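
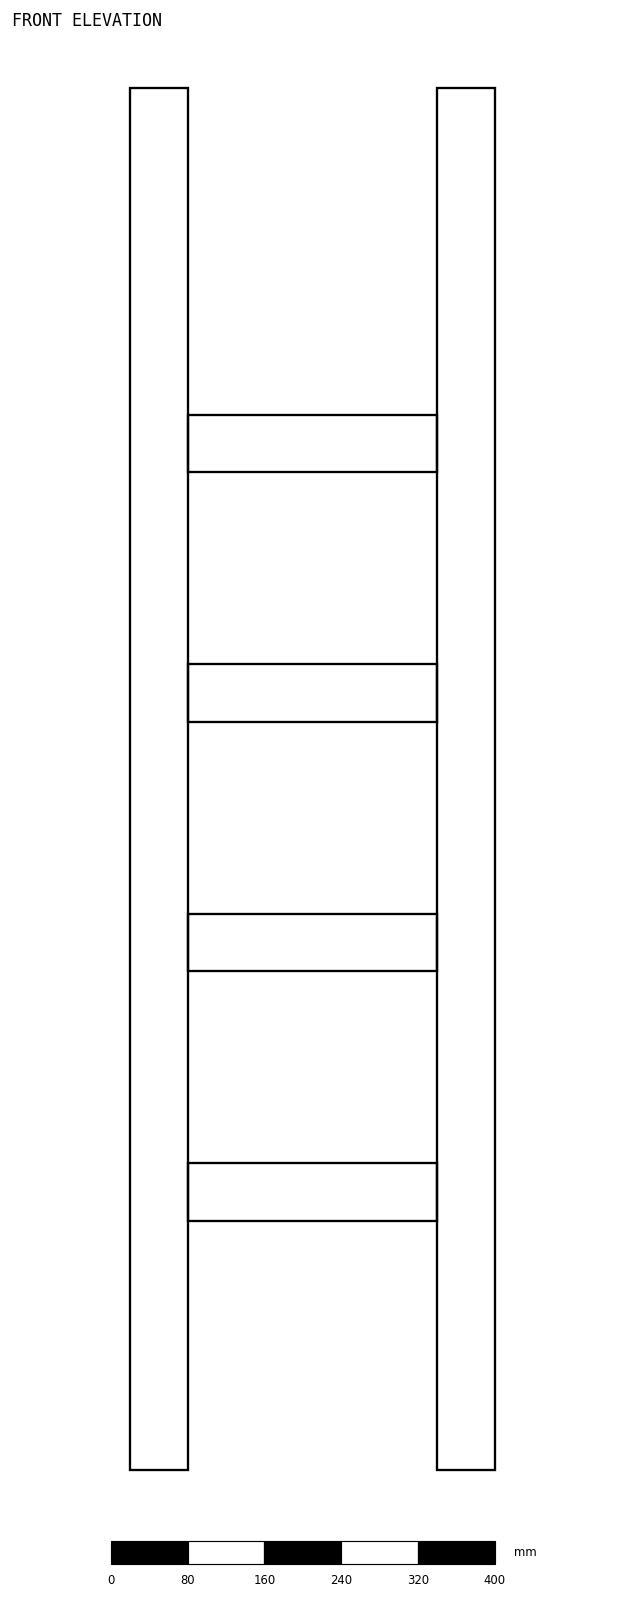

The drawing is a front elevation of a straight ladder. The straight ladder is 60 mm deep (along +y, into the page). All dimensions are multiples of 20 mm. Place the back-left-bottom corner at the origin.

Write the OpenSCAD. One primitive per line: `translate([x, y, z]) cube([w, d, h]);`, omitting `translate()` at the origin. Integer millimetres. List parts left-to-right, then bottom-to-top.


cube([60, 60, 1440]);
translate([60, 0, 260]) cube([260, 60, 60]);
translate([60, 0, 520]) cube([260, 60, 60]);
translate([60, 0, 780]) cube([260, 60, 60]);
translate([60, 0, 1040]) cube([260, 60, 60]);
translate([320, 0, 0]) cube([60, 60, 1440]);


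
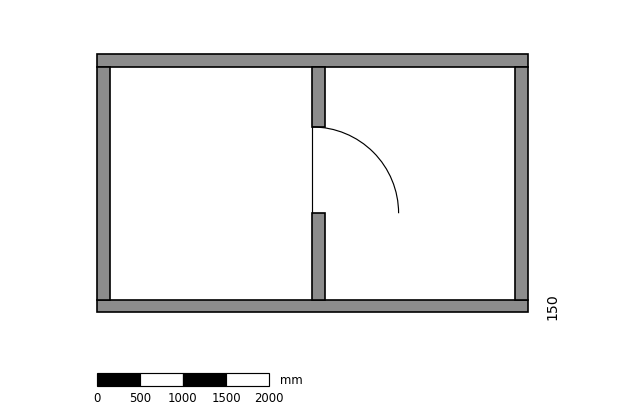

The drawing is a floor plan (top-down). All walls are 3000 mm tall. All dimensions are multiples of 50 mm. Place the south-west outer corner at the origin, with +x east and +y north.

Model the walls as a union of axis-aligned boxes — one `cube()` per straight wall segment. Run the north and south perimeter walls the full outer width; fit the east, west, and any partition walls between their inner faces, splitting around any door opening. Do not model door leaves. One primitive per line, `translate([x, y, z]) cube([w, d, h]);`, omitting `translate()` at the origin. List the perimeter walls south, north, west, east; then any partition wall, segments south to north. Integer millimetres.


cube([5000, 150, 3000]);
translate([0, 2850, 0]) cube([5000, 150, 3000]);
translate([0, 150, 0]) cube([150, 2700, 3000]);
translate([4850, 150, 0]) cube([150, 2700, 3000]);
translate([2500, 150, 0]) cube([150, 1000, 3000]);
translate([2500, 2150, 0]) cube([150, 700, 3000]);


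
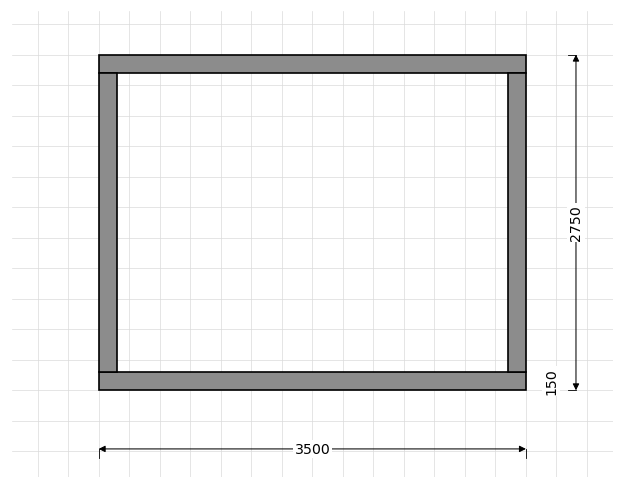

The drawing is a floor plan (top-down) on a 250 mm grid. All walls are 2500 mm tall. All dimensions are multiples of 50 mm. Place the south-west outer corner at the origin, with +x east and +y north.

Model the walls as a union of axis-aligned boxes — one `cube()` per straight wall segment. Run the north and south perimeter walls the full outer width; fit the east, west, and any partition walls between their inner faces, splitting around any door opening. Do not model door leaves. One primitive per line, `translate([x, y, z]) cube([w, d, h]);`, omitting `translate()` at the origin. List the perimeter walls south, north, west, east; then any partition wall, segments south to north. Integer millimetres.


cube([3500, 150, 2500]);
translate([0, 2600, 0]) cube([3500, 150, 2500]);
translate([0, 150, 0]) cube([150, 2450, 2500]);
translate([3350, 150, 0]) cube([150, 2450, 2500]);


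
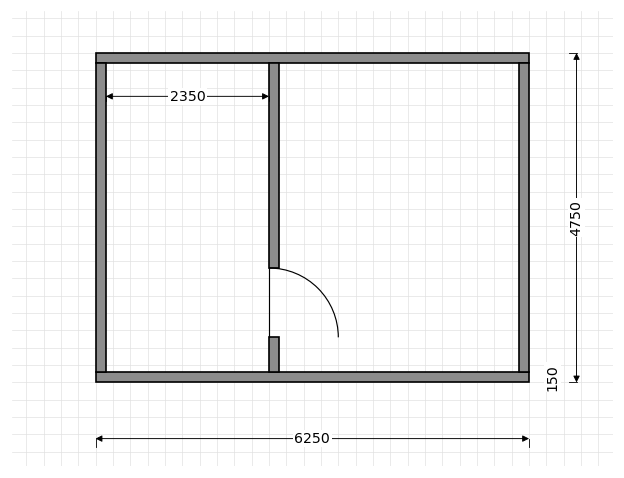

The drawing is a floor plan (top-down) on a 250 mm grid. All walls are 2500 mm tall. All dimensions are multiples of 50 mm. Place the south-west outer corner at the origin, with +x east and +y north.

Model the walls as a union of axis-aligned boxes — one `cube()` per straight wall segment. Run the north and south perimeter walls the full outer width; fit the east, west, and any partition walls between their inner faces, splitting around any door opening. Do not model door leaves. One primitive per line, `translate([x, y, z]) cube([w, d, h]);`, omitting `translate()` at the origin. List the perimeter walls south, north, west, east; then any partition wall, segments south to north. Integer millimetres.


cube([6250, 150, 2500]);
translate([0, 4600, 0]) cube([6250, 150, 2500]);
translate([0, 150, 0]) cube([150, 4450, 2500]);
translate([6100, 150, 0]) cube([150, 4450, 2500]);
translate([2500, 150, 0]) cube([150, 500, 2500]);
translate([2500, 1650, 0]) cube([150, 2950, 2500]);


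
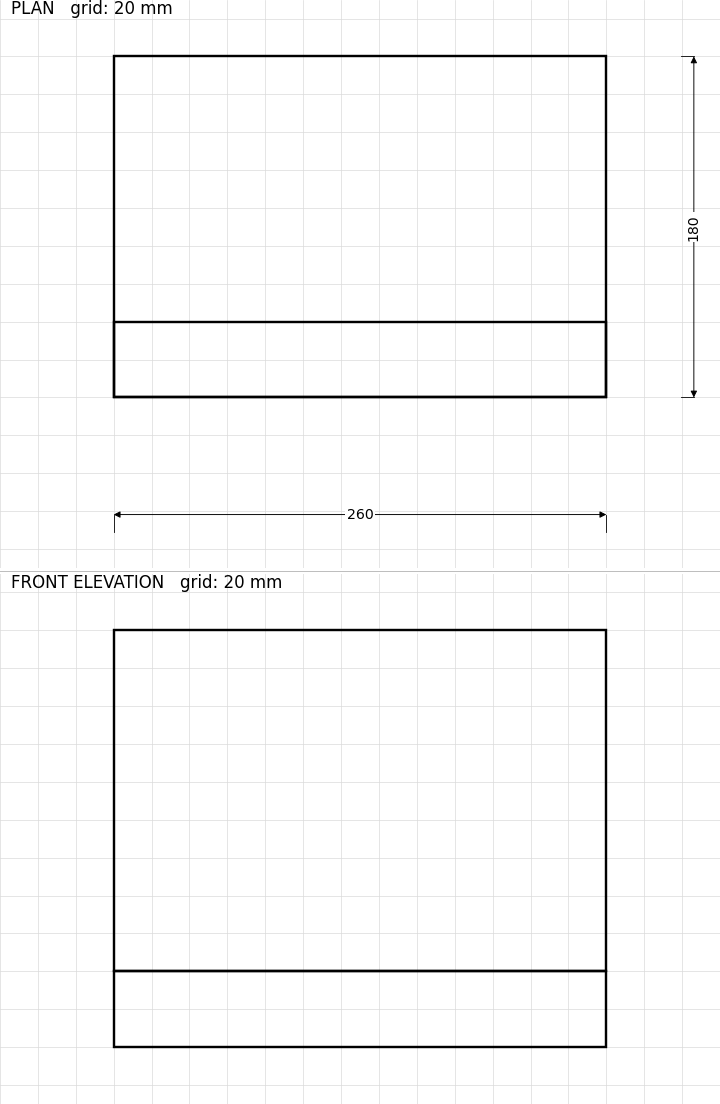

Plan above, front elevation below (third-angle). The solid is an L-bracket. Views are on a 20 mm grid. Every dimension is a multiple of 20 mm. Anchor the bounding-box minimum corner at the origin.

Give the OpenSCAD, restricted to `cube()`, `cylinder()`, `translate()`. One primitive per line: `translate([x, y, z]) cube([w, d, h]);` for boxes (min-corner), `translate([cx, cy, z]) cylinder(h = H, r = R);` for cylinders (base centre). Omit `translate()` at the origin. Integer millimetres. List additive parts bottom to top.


cube([260, 180, 40]);
translate([0, 0, 40]) cube([260, 40, 180]);


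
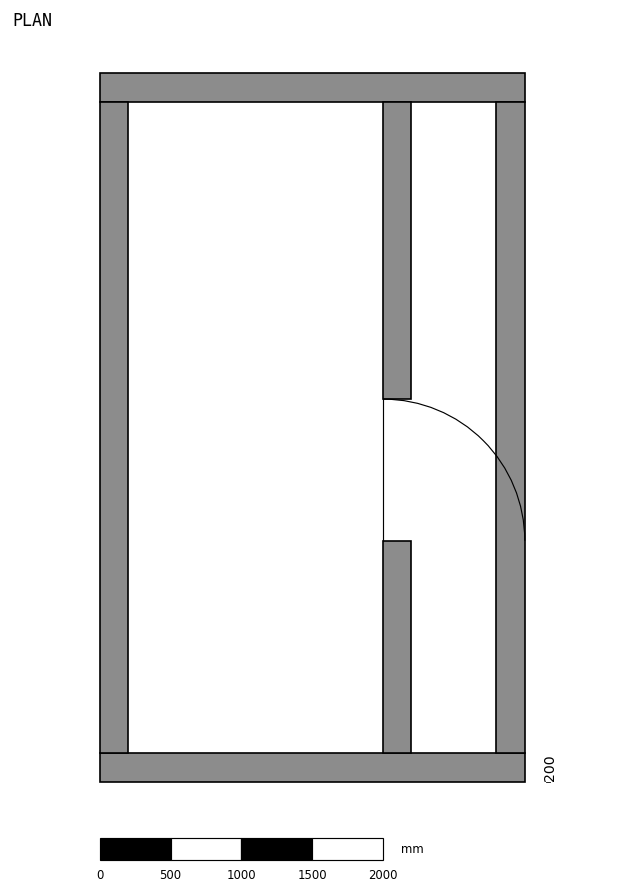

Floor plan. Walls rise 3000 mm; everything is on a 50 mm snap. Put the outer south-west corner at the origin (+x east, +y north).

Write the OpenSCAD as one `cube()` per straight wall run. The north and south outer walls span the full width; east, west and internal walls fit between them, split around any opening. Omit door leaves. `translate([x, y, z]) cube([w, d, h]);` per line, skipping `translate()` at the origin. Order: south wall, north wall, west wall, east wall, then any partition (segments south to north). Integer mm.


cube([3000, 200, 3000]);
translate([0, 4800, 0]) cube([3000, 200, 3000]);
translate([0, 200, 0]) cube([200, 4600, 3000]);
translate([2800, 200, 0]) cube([200, 4600, 3000]);
translate([2000, 200, 0]) cube([200, 1500, 3000]);
translate([2000, 2700, 0]) cube([200, 2100, 3000]);


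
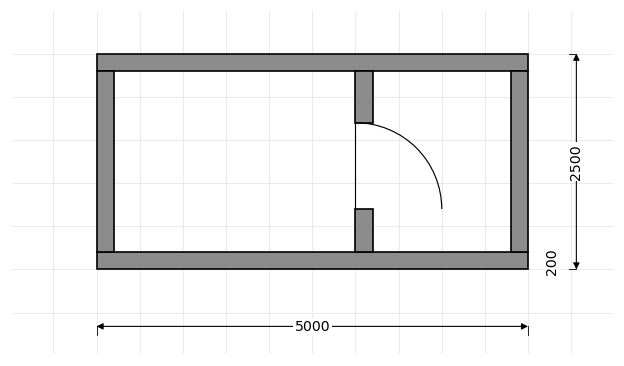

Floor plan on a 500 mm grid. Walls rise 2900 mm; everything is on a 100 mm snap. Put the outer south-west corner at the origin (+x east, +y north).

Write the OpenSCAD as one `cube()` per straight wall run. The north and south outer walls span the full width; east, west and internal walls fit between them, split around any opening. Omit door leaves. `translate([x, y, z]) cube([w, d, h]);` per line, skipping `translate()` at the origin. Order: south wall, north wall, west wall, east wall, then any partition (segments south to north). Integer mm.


cube([5000, 200, 2900]);
translate([0, 2300, 0]) cube([5000, 200, 2900]);
translate([0, 200, 0]) cube([200, 2100, 2900]);
translate([4800, 200, 0]) cube([200, 2100, 2900]);
translate([3000, 200, 0]) cube([200, 500, 2900]);
translate([3000, 1700, 0]) cube([200, 600, 2900]);


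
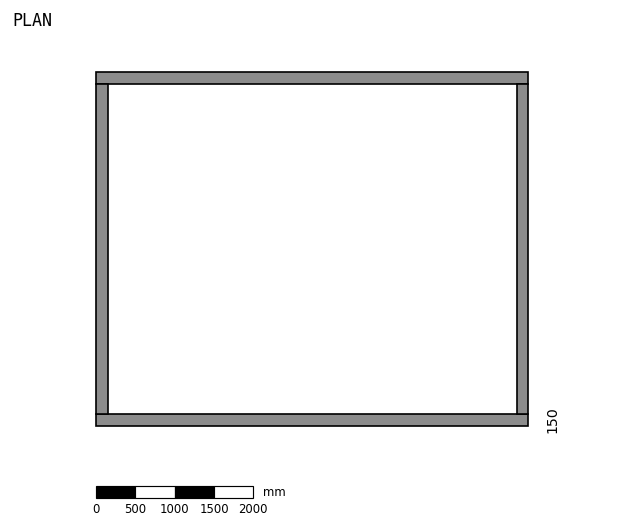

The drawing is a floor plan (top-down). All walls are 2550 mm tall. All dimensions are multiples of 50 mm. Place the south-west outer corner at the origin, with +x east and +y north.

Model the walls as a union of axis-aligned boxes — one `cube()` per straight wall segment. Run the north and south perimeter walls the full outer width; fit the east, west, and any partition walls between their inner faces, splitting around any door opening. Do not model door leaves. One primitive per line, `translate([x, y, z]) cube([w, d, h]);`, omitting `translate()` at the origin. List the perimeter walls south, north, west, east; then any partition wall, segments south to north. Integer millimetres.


cube([5500, 150, 2550]);
translate([0, 4350, 0]) cube([5500, 150, 2550]);
translate([0, 150, 0]) cube([150, 4200, 2550]);
translate([5350, 150, 0]) cube([150, 4200, 2550]);


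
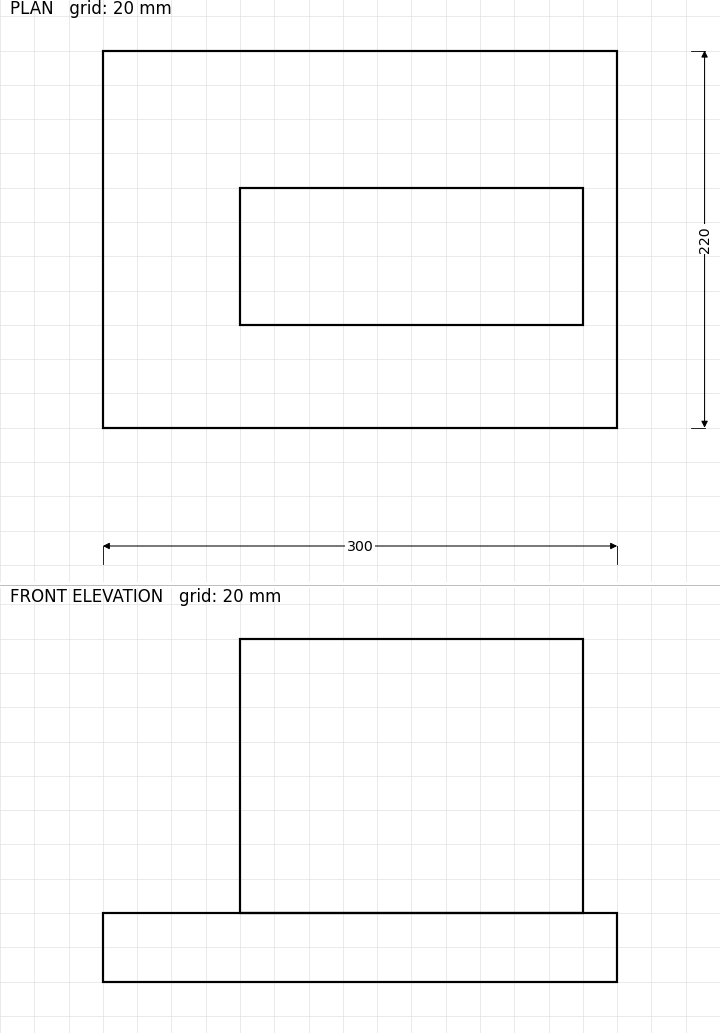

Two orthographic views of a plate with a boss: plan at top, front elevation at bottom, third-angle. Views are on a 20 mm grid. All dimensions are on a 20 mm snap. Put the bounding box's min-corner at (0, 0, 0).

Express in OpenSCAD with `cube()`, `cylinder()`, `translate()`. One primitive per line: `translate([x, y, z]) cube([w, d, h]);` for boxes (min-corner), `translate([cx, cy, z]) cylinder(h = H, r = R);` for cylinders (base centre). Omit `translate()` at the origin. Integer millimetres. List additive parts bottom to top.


cube([300, 220, 40]);
translate([80, 60, 40]) cube([200, 80, 160]);


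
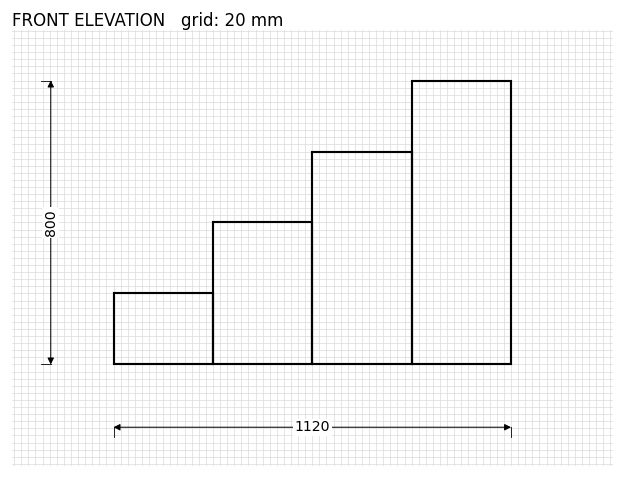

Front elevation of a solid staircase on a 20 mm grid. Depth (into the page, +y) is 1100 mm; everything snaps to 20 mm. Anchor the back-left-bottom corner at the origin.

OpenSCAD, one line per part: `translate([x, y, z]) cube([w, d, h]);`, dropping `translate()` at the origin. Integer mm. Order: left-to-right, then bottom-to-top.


cube([280, 1100, 200]);
translate([280, 0, 0]) cube([280, 1100, 400]);
translate([560, 0, 0]) cube([280, 1100, 600]);
translate([840, 0, 0]) cube([280, 1100, 800]);


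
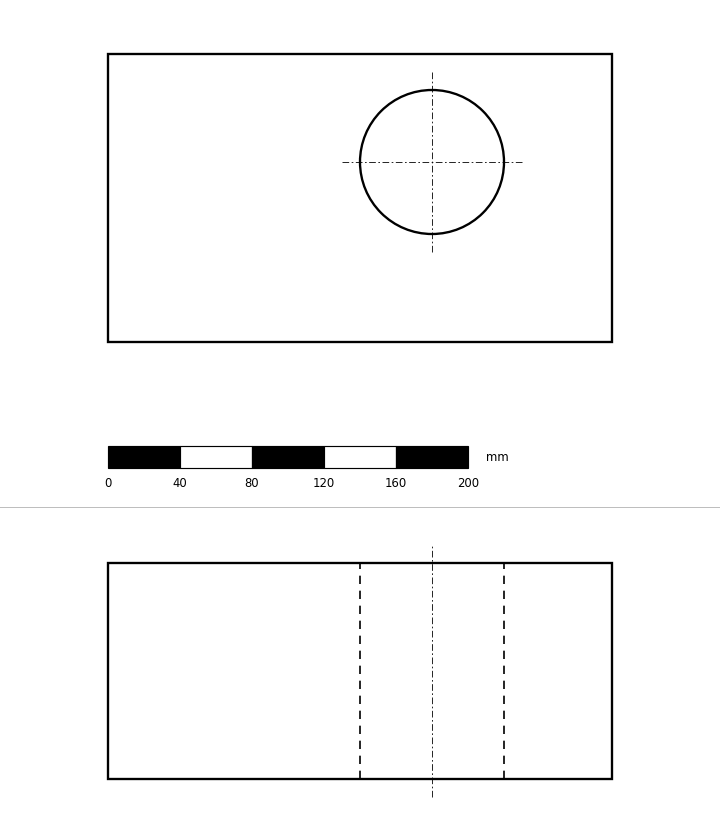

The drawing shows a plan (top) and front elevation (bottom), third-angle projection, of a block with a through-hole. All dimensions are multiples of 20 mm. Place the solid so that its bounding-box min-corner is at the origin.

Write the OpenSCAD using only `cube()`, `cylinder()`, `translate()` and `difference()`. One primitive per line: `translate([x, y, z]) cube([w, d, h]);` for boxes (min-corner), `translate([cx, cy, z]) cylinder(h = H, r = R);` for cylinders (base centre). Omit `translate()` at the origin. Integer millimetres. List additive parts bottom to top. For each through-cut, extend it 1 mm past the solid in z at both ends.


difference() {
  cube([280, 160, 120]);
  translate([180, 100, -1]) cylinder(h = 122, r = 40);
}


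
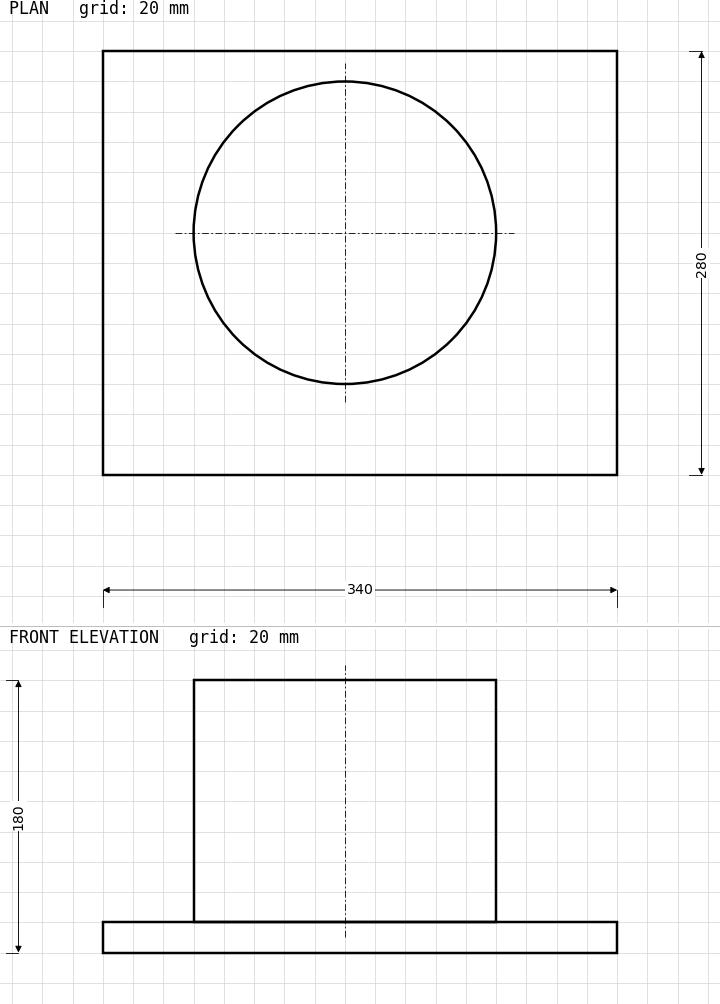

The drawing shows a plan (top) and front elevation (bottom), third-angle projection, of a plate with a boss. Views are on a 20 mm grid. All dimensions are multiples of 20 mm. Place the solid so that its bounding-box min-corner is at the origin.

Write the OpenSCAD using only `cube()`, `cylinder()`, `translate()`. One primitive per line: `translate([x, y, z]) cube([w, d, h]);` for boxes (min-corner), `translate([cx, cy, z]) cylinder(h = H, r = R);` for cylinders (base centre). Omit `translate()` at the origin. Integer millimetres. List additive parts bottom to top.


cube([340, 280, 20]);
translate([160, 160, 20]) cylinder(h = 160, r = 100);


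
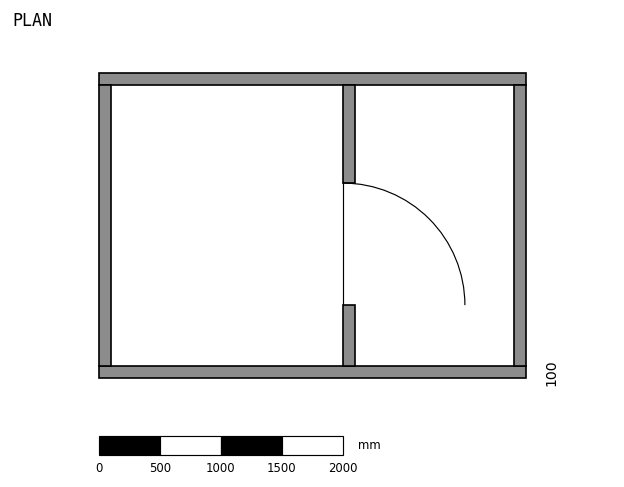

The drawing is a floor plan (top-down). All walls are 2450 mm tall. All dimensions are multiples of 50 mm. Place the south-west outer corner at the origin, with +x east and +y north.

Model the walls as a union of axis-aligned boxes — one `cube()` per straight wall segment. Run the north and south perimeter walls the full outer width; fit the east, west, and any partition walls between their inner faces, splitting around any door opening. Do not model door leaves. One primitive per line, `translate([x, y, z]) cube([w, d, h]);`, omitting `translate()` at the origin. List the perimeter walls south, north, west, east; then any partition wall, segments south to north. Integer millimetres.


cube([3500, 100, 2450]);
translate([0, 2400, 0]) cube([3500, 100, 2450]);
translate([0, 100, 0]) cube([100, 2300, 2450]);
translate([3400, 100, 0]) cube([100, 2300, 2450]);
translate([2000, 100, 0]) cube([100, 500, 2450]);
translate([2000, 1600, 0]) cube([100, 800, 2450]);


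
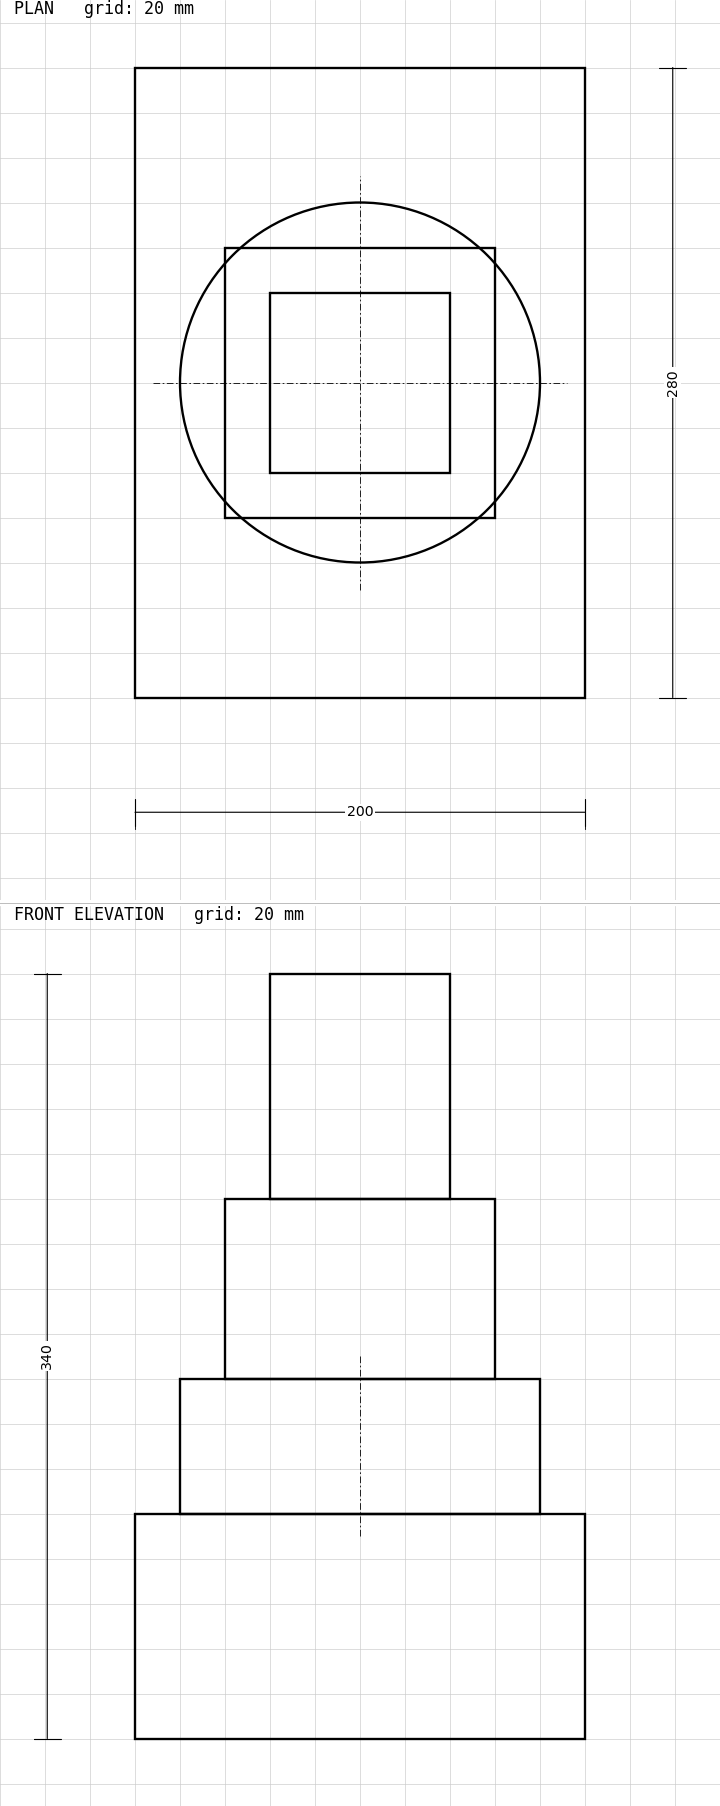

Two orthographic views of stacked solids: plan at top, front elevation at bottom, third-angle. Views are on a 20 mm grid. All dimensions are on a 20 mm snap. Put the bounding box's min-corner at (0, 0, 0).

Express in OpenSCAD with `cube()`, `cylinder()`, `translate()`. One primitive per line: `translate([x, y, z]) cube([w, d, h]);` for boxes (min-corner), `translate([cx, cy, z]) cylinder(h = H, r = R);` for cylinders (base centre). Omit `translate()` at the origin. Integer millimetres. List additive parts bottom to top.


cube([200, 280, 100]);
translate([100, 140, 100]) cylinder(h = 60, r = 80);
translate([40, 80, 160]) cube([120, 120, 80]);
translate([60, 100, 240]) cube([80, 80, 100]);


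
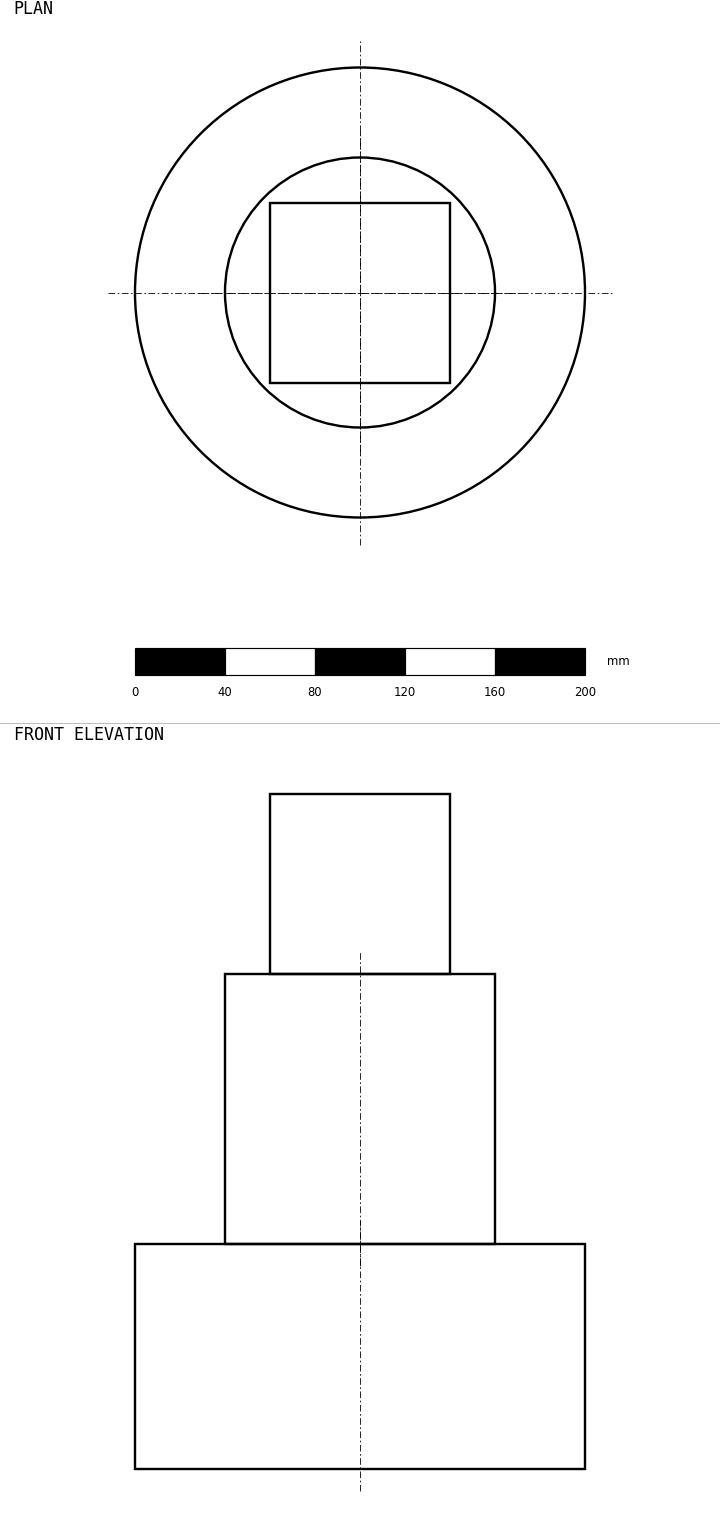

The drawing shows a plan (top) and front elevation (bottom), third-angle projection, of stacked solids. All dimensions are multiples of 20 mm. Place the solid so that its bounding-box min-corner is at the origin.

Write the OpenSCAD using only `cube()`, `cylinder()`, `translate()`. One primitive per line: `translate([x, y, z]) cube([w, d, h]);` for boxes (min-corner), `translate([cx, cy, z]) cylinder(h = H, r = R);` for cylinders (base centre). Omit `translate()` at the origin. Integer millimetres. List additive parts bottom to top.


translate([100, 100, 0]) cylinder(h = 100, r = 100);
translate([100, 100, 100]) cylinder(h = 120, r = 60);
translate([60, 60, 220]) cube([80, 80, 80]);


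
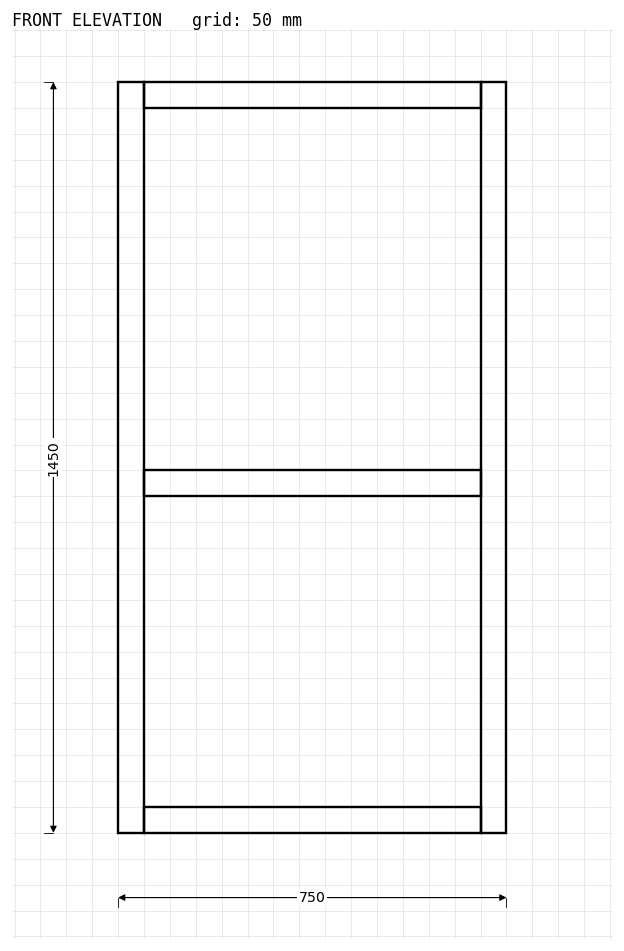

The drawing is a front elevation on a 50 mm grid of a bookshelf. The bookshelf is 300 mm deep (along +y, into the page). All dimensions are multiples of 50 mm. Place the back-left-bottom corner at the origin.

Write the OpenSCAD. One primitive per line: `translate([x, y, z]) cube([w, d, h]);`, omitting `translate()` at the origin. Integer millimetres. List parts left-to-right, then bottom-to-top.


cube([50, 300, 1450]);
translate([50, 0, 0]) cube([650, 300, 50]);
translate([50, 0, 650]) cube([650, 300, 50]);
translate([50, 0, 1400]) cube([650, 300, 50]);
translate([700, 0, 0]) cube([50, 300, 1450]);


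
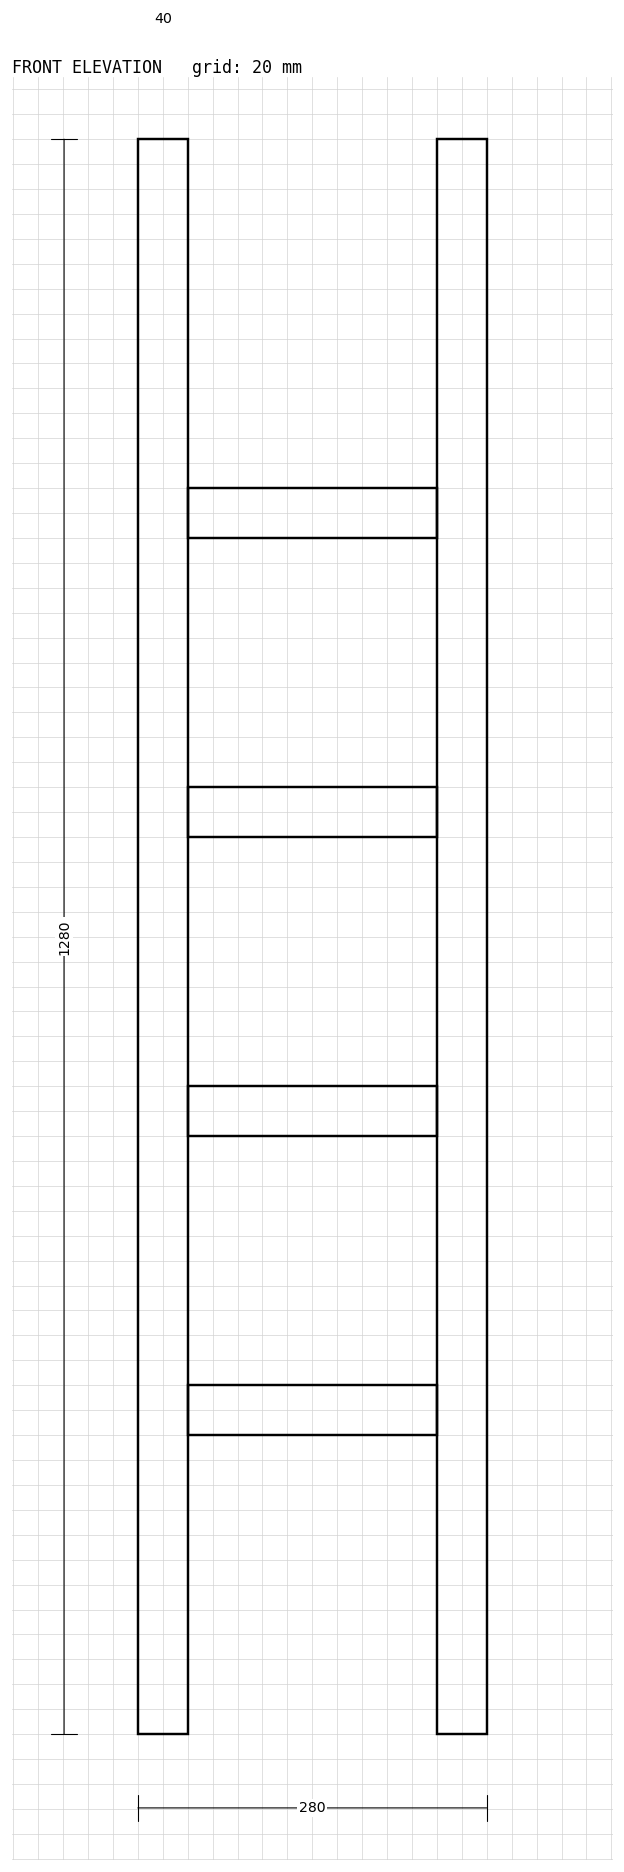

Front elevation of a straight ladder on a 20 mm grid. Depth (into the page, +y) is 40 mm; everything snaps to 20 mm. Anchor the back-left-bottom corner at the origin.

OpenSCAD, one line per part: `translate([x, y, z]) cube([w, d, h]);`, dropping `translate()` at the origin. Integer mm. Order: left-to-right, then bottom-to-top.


cube([40, 40, 1280]);
translate([40, 0, 240]) cube([200, 40, 40]);
translate([40, 0, 480]) cube([200, 40, 40]);
translate([40, 0, 720]) cube([200, 40, 40]);
translate([40, 0, 960]) cube([200, 40, 40]);
translate([240, 0, 0]) cube([40, 40, 1280]);


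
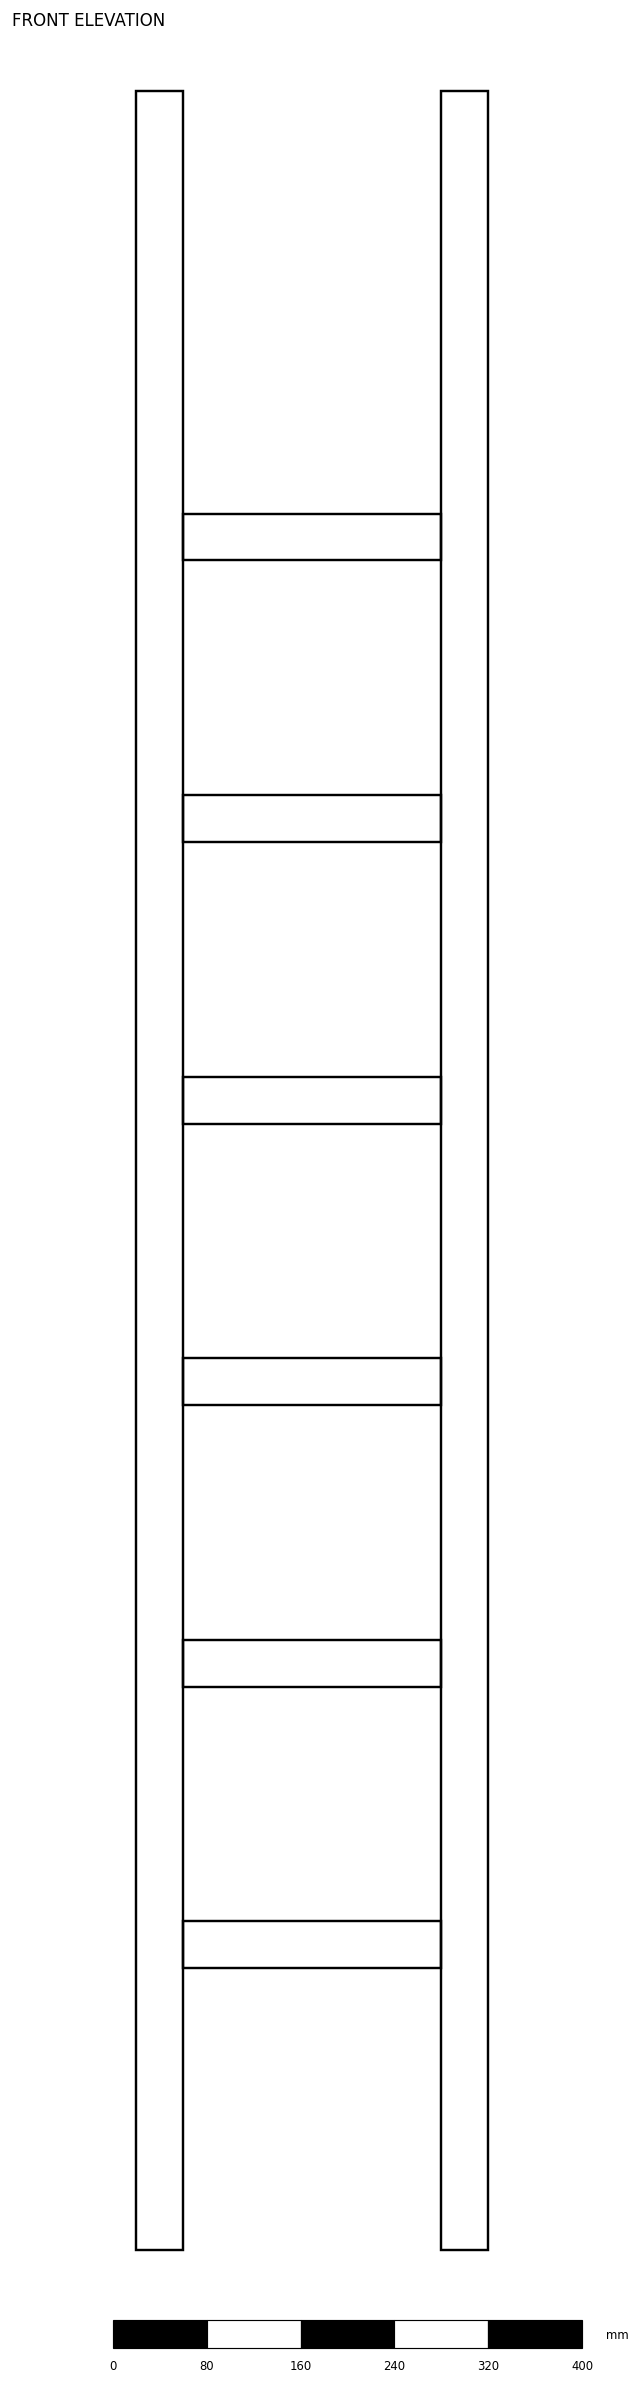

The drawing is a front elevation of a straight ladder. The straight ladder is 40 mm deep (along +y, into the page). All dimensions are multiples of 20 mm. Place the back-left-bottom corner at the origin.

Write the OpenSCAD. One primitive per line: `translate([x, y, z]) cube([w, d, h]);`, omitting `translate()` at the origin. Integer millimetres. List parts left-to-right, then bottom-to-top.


cube([40, 40, 1840]);
translate([40, 0, 240]) cube([220, 40, 40]);
translate([40, 0, 480]) cube([220, 40, 40]);
translate([40, 0, 720]) cube([220, 40, 40]);
translate([40, 0, 960]) cube([220, 40, 40]);
translate([40, 0, 1200]) cube([220, 40, 40]);
translate([40, 0, 1440]) cube([220, 40, 40]);
translate([260, 0, 0]) cube([40, 40, 1840]);


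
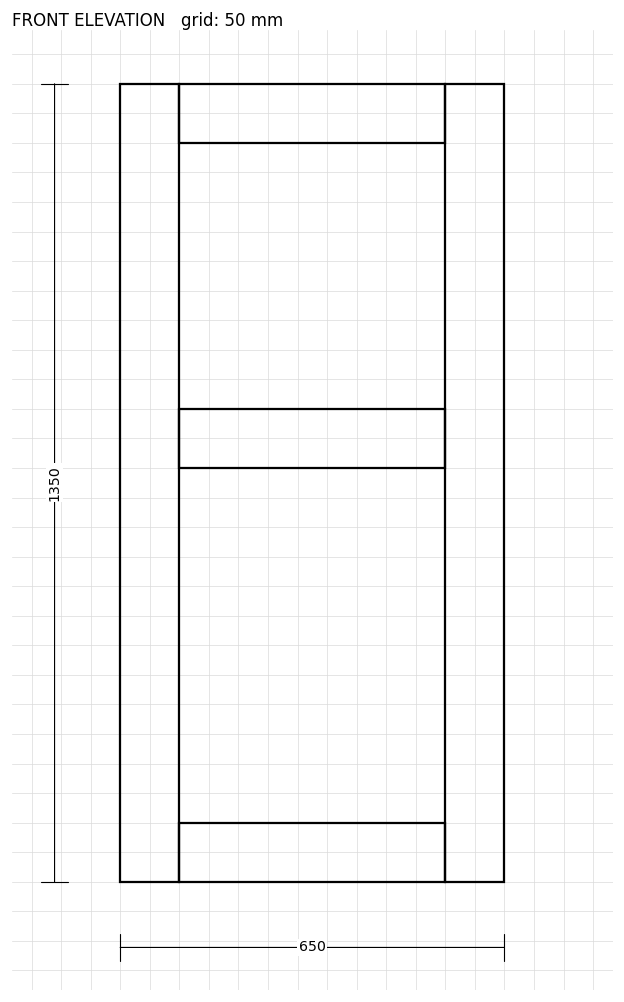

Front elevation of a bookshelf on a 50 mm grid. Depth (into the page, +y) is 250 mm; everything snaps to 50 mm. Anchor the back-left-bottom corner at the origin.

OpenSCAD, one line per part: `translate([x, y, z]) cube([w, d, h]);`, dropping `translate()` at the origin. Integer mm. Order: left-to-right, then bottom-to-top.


cube([100, 250, 1350]);
translate([100, 0, 0]) cube([450, 250, 100]);
translate([100, 0, 700]) cube([450, 250, 100]);
translate([100, 0, 1250]) cube([450, 250, 100]);
translate([550, 0, 0]) cube([100, 250, 1350]);


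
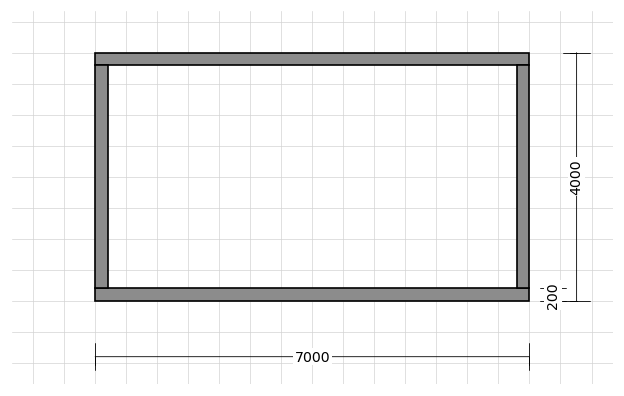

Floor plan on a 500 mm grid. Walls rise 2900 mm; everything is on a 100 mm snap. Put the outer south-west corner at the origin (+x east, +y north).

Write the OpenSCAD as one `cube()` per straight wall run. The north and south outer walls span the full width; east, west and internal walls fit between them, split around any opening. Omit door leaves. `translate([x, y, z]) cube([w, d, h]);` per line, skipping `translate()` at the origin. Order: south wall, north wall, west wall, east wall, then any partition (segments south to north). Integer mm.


cube([7000, 200, 2900]);
translate([0, 3800, 0]) cube([7000, 200, 2900]);
translate([0, 200, 0]) cube([200, 3600, 2900]);
translate([6800, 200, 0]) cube([200, 3600, 2900]);


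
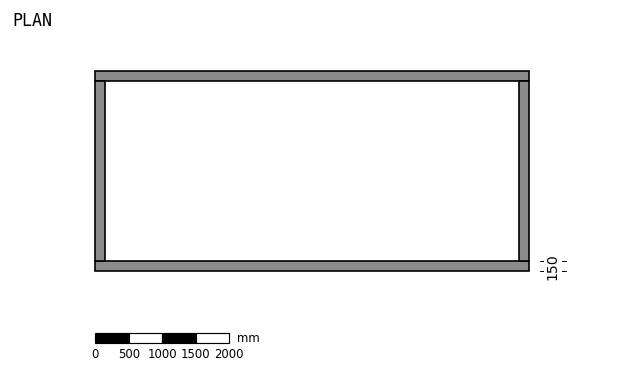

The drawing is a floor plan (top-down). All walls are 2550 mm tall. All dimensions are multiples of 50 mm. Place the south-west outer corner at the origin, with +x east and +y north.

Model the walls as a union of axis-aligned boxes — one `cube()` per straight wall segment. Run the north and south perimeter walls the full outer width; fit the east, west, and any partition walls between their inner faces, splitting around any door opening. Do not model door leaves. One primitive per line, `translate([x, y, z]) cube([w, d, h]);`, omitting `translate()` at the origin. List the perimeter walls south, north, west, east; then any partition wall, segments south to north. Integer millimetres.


cube([6500, 150, 2550]);
translate([0, 2850, 0]) cube([6500, 150, 2550]);
translate([0, 150, 0]) cube([150, 2700, 2550]);
translate([6350, 150, 0]) cube([150, 2700, 2550]);


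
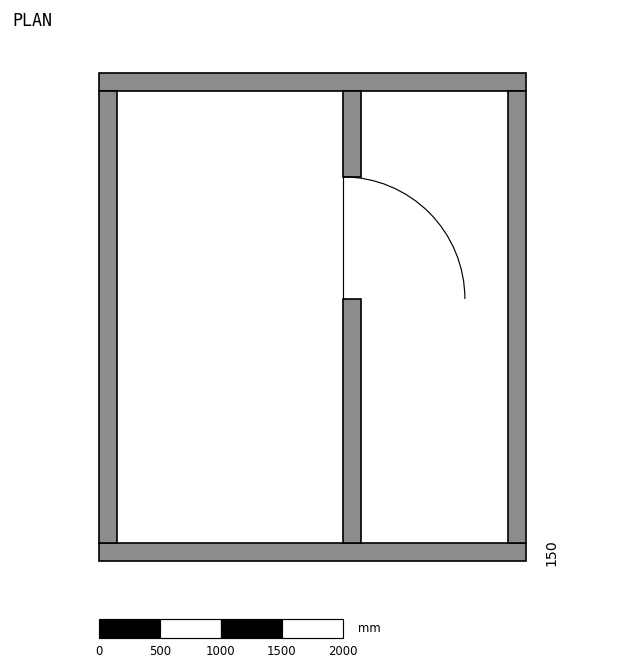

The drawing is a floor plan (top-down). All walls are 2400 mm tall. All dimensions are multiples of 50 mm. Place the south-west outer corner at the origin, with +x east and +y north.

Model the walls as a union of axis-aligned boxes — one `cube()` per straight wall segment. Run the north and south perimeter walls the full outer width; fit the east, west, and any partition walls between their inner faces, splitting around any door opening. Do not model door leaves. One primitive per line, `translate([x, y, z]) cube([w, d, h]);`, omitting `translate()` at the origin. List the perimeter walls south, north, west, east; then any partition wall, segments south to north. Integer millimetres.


cube([3500, 150, 2400]);
translate([0, 3850, 0]) cube([3500, 150, 2400]);
translate([0, 150, 0]) cube([150, 3700, 2400]);
translate([3350, 150, 0]) cube([150, 3700, 2400]);
translate([2000, 150, 0]) cube([150, 2000, 2400]);
translate([2000, 3150, 0]) cube([150, 700, 2400]);


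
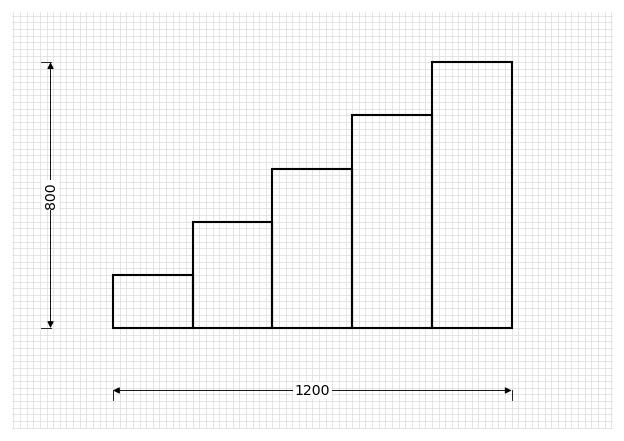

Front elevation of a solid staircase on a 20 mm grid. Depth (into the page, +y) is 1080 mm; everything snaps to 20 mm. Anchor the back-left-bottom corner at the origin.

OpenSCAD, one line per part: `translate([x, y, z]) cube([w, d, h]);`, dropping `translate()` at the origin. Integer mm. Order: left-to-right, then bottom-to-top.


cube([240, 1080, 160]);
translate([240, 0, 0]) cube([240, 1080, 320]);
translate([480, 0, 0]) cube([240, 1080, 480]);
translate([720, 0, 0]) cube([240, 1080, 640]);
translate([960, 0, 0]) cube([240, 1080, 800]);


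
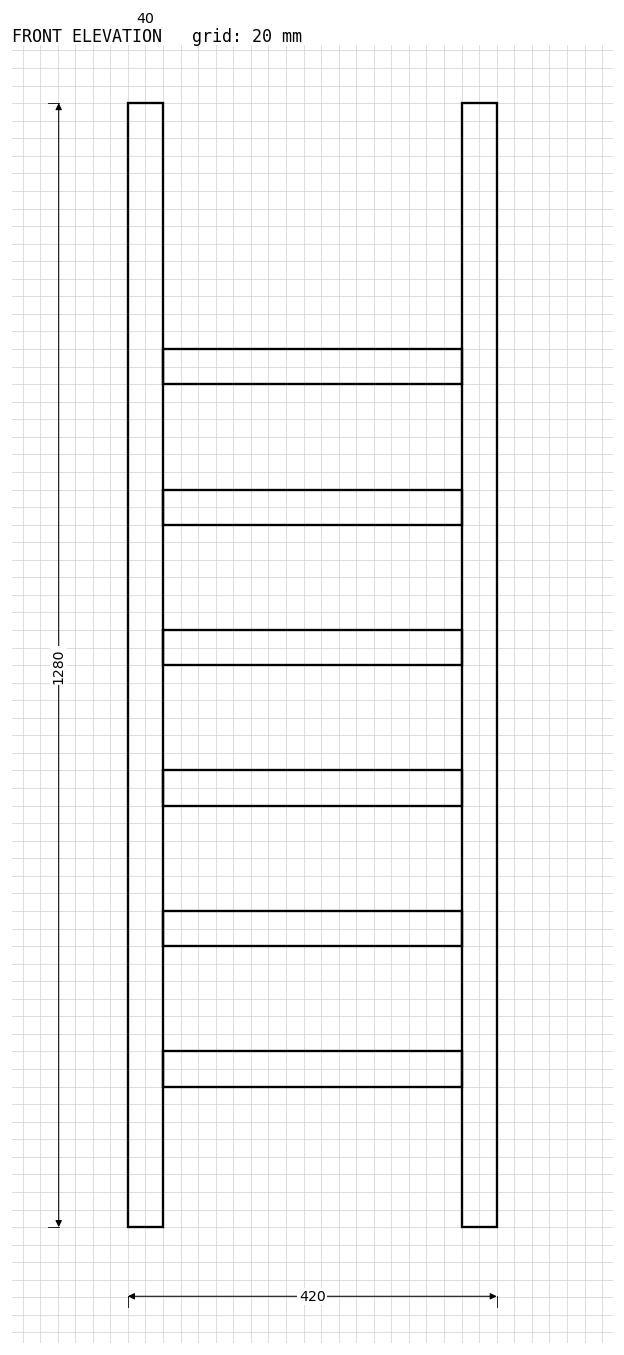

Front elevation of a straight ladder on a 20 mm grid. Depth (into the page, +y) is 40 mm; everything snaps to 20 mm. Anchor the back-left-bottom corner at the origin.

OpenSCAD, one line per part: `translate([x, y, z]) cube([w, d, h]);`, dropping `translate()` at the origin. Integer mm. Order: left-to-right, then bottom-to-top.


cube([40, 40, 1280]);
translate([40, 0, 160]) cube([340, 40, 40]);
translate([40, 0, 320]) cube([340, 40, 40]);
translate([40, 0, 480]) cube([340, 40, 40]);
translate([40, 0, 640]) cube([340, 40, 40]);
translate([40, 0, 800]) cube([340, 40, 40]);
translate([40, 0, 960]) cube([340, 40, 40]);
translate([380, 0, 0]) cube([40, 40, 1280]);


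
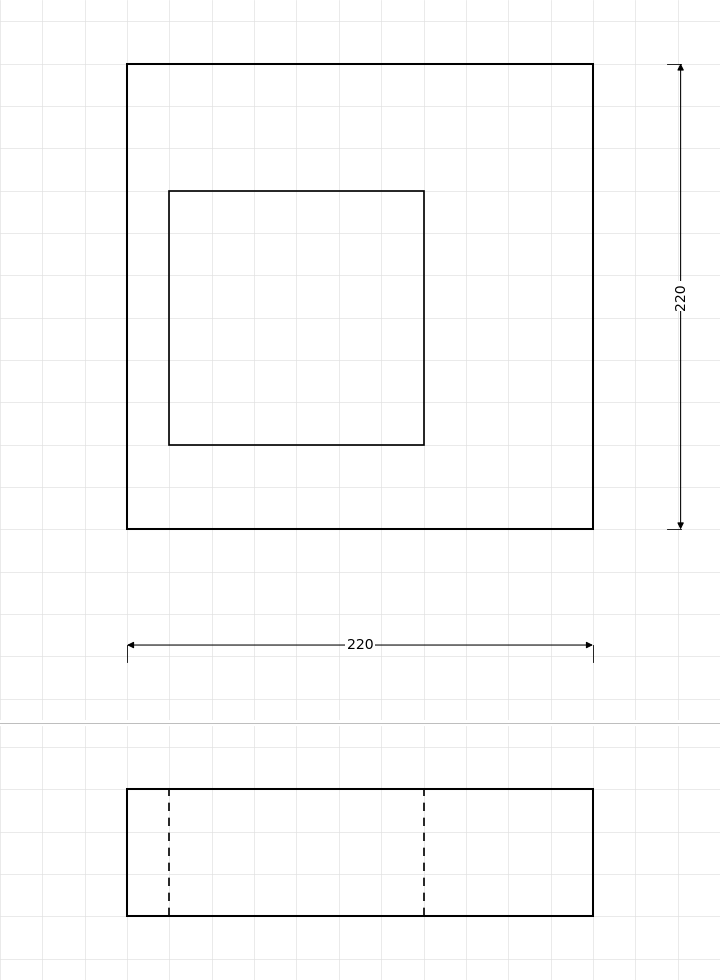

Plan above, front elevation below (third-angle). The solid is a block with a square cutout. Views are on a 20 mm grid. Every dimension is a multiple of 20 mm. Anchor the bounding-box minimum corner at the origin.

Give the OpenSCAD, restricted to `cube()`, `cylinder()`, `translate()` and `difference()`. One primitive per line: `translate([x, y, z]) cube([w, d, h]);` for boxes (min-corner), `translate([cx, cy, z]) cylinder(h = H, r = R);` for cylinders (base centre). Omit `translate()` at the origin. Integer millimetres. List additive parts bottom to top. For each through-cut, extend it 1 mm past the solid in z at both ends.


difference() {
  cube([220, 220, 60]);
  translate([20, 40, -1]) cube([120, 120, 62]);
}


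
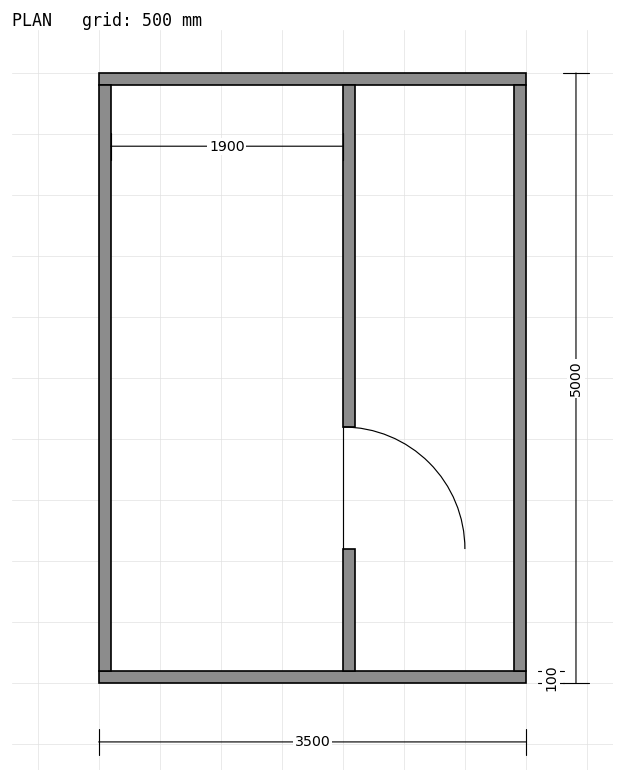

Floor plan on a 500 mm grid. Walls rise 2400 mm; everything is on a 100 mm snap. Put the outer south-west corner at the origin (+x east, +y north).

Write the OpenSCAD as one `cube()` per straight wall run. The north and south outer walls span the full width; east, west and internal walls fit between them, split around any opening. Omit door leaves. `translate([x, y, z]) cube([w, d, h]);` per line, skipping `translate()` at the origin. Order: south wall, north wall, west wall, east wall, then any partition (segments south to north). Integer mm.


cube([3500, 100, 2400]);
translate([0, 4900, 0]) cube([3500, 100, 2400]);
translate([0, 100, 0]) cube([100, 4800, 2400]);
translate([3400, 100, 0]) cube([100, 4800, 2400]);
translate([2000, 100, 0]) cube([100, 1000, 2400]);
translate([2000, 2100, 0]) cube([100, 2800, 2400]);


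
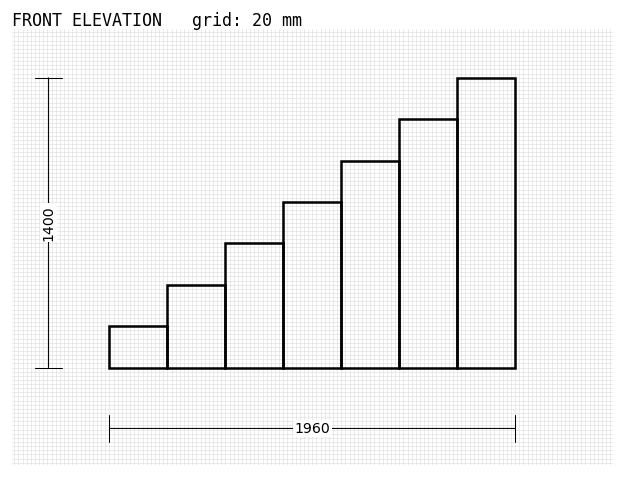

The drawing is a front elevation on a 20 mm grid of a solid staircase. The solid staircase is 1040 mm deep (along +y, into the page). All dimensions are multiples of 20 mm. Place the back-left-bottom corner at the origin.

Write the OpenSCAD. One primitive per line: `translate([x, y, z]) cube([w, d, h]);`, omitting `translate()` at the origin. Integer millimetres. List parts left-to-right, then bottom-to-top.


cube([280, 1040, 200]);
translate([280, 0, 0]) cube([280, 1040, 400]);
translate([560, 0, 0]) cube([280, 1040, 600]);
translate([840, 0, 0]) cube([280, 1040, 800]);
translate([1120, 0, 0]) cube([280, 1040, 1000]);
translate([1400, 0, 0]) cube([280, 1040, 1200]);
translate([1680, 0, 0]) cube([280, 1040, 1400]);


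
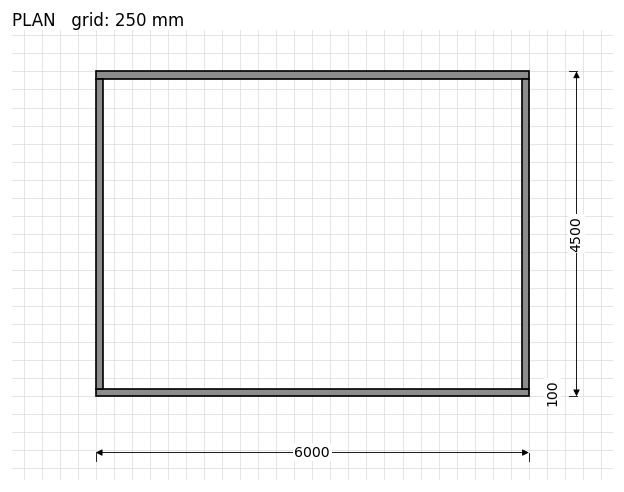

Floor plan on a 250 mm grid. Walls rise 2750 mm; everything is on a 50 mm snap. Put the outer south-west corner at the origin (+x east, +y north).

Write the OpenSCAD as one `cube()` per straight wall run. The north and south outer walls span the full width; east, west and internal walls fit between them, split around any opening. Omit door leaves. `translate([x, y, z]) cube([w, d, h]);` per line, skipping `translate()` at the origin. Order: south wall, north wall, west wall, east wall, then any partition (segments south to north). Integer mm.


cube([6000, 100, 2750]);
translate([0, 4400, 0]) cube([6000, 100, 2750]);
translate([0, 100, 0]) cube([100, 4300, 2750]);
translate([5900, 100, 0]) cube([100, 4300, 2750]);


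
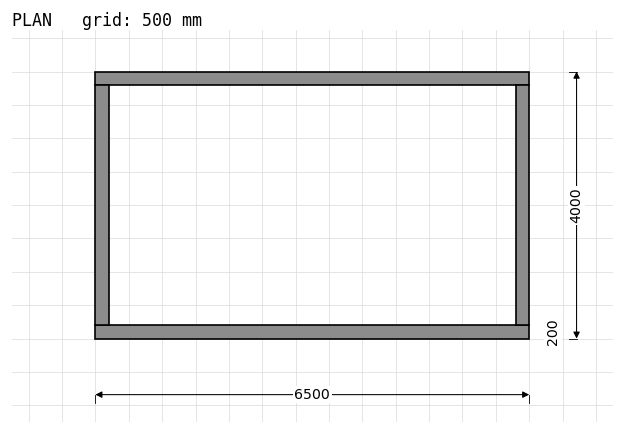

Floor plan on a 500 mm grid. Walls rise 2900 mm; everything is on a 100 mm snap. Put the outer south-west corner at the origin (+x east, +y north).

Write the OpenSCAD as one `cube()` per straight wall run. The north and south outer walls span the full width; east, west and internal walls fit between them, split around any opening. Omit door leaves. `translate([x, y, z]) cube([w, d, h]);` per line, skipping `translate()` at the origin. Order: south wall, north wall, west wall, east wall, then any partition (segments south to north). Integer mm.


cube([6500, 200, 2900]);
translate([0, 3800, 0]) cube([6500, 200, 2900]);
translate([0, 200, 0]) cube([200, 3600, 2900]);
translate([6300, 200, 0]) cube([200, 3600, 2900]);


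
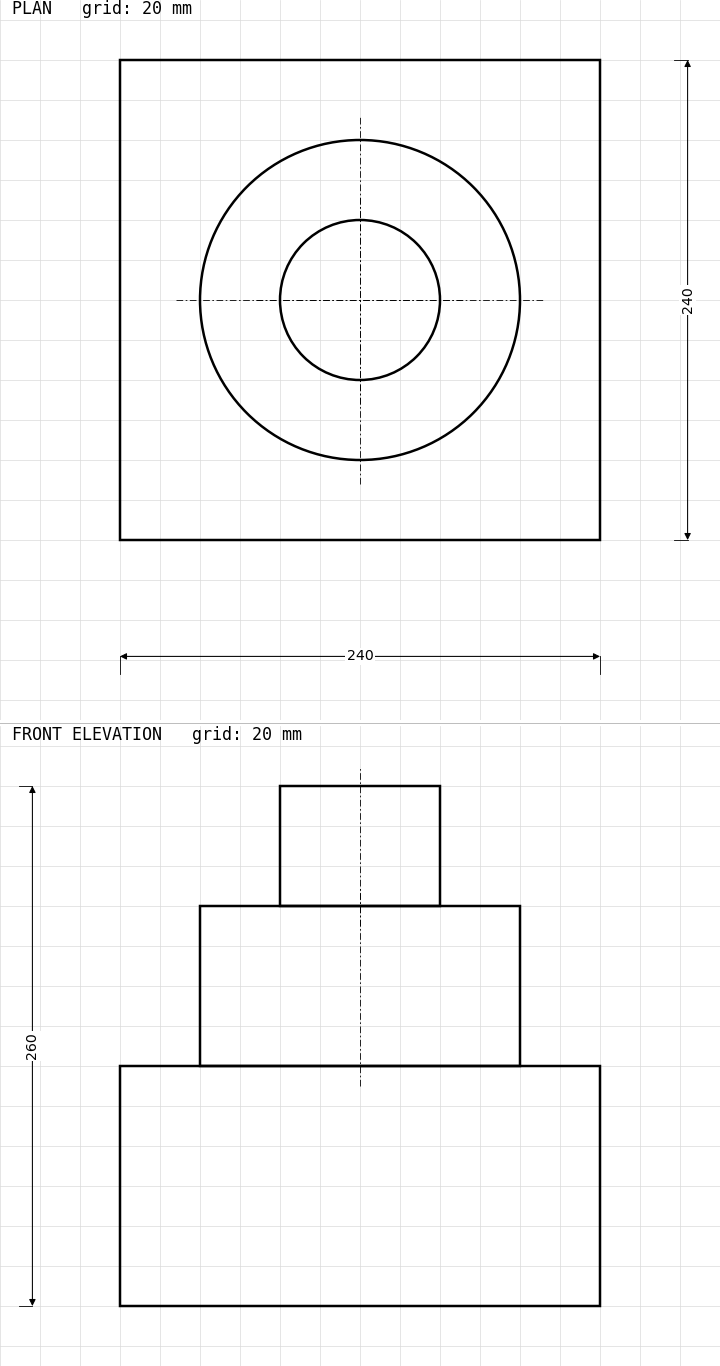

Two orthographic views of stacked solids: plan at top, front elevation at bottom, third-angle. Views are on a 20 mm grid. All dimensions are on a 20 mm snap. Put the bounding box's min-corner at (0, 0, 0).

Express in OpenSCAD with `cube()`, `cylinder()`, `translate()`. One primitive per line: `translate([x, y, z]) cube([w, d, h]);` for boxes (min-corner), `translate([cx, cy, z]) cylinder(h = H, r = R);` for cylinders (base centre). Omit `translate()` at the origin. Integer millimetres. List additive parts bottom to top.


cube([240, 240, 120]);
translate([120, 120, 120]) cylinder(h = 80, r = 80);
translate([120, 120, 200]) cylinder(h = 60, r = 40);


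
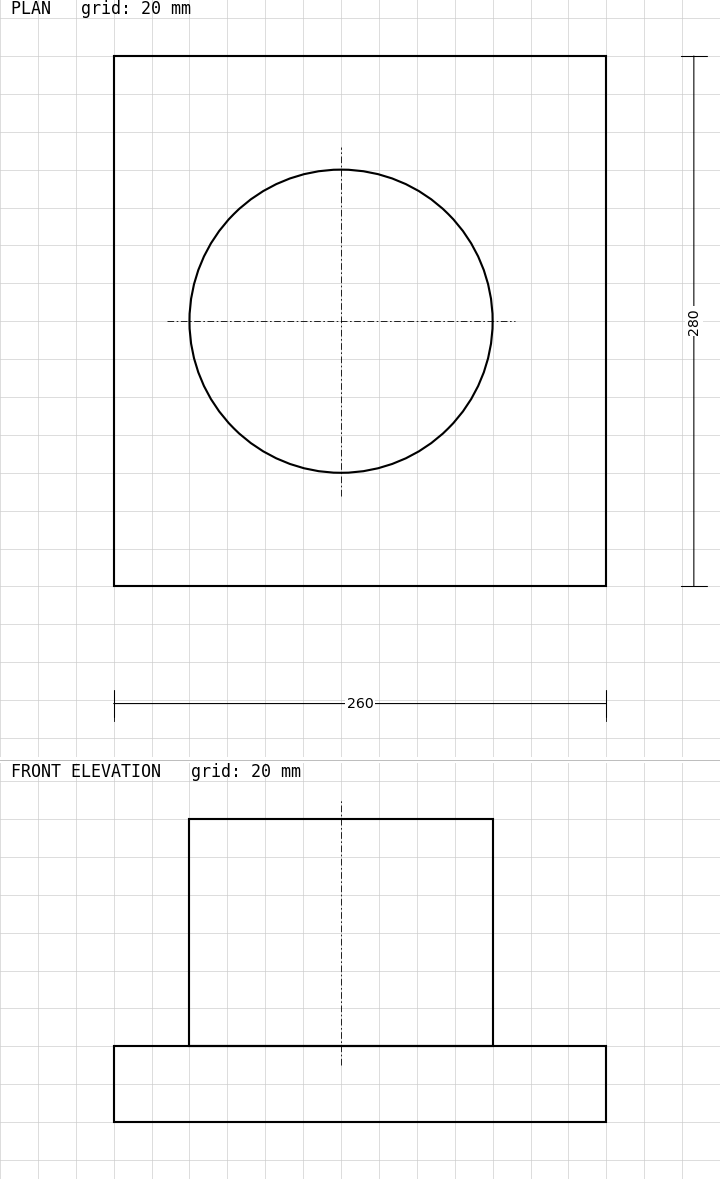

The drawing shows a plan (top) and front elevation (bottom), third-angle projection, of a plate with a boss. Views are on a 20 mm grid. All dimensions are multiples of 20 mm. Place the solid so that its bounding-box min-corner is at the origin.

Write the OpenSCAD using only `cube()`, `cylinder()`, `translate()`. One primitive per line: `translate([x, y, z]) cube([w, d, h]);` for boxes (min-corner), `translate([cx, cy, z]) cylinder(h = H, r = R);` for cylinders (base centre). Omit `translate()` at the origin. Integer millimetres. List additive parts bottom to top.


cube([260, 280, 40]);
translate([120, 140, 40]) cylinder(h = 120, r = 80);


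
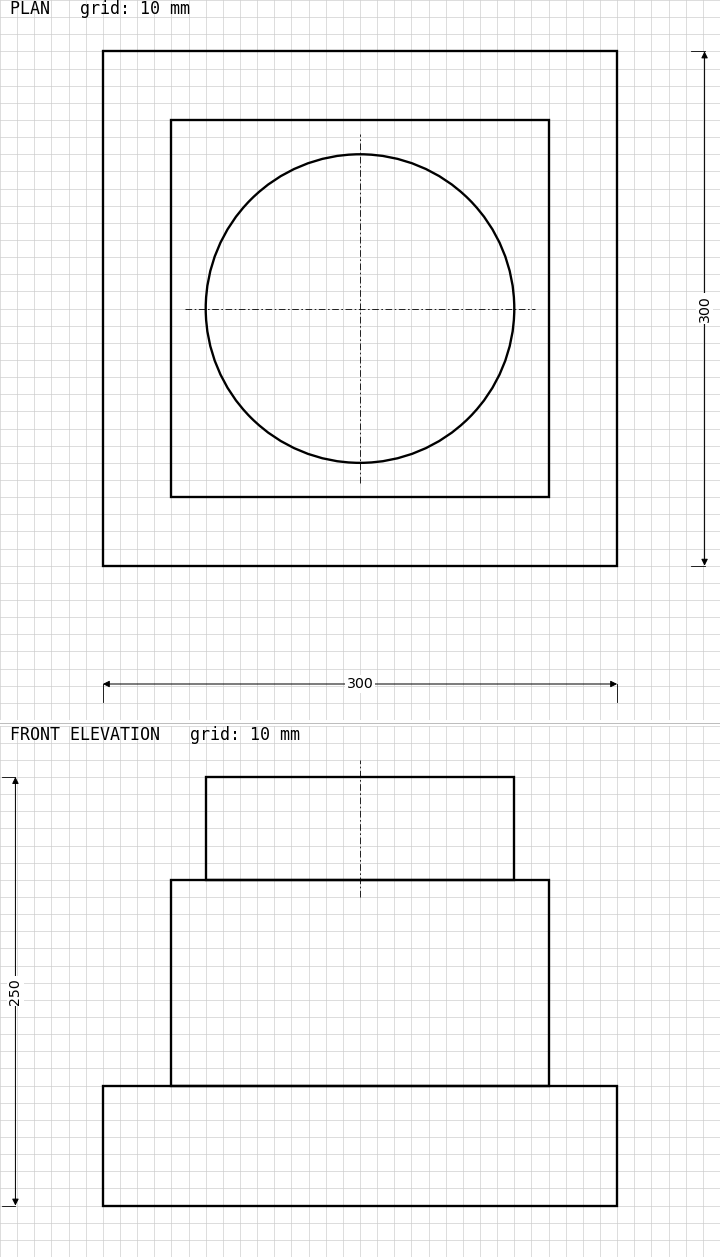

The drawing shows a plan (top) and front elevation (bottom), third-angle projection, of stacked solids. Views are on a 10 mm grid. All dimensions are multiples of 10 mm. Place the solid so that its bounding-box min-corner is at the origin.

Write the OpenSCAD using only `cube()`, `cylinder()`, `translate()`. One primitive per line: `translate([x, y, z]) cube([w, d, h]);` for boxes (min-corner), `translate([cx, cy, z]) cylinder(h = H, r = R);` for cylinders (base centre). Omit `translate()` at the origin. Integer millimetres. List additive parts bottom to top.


cube([300, 300, 70]);
translate([40, 40, 70]) cube([220, 220, 120]);
translate([150, 150, 190]) cylinder(h = 60, r = 90);


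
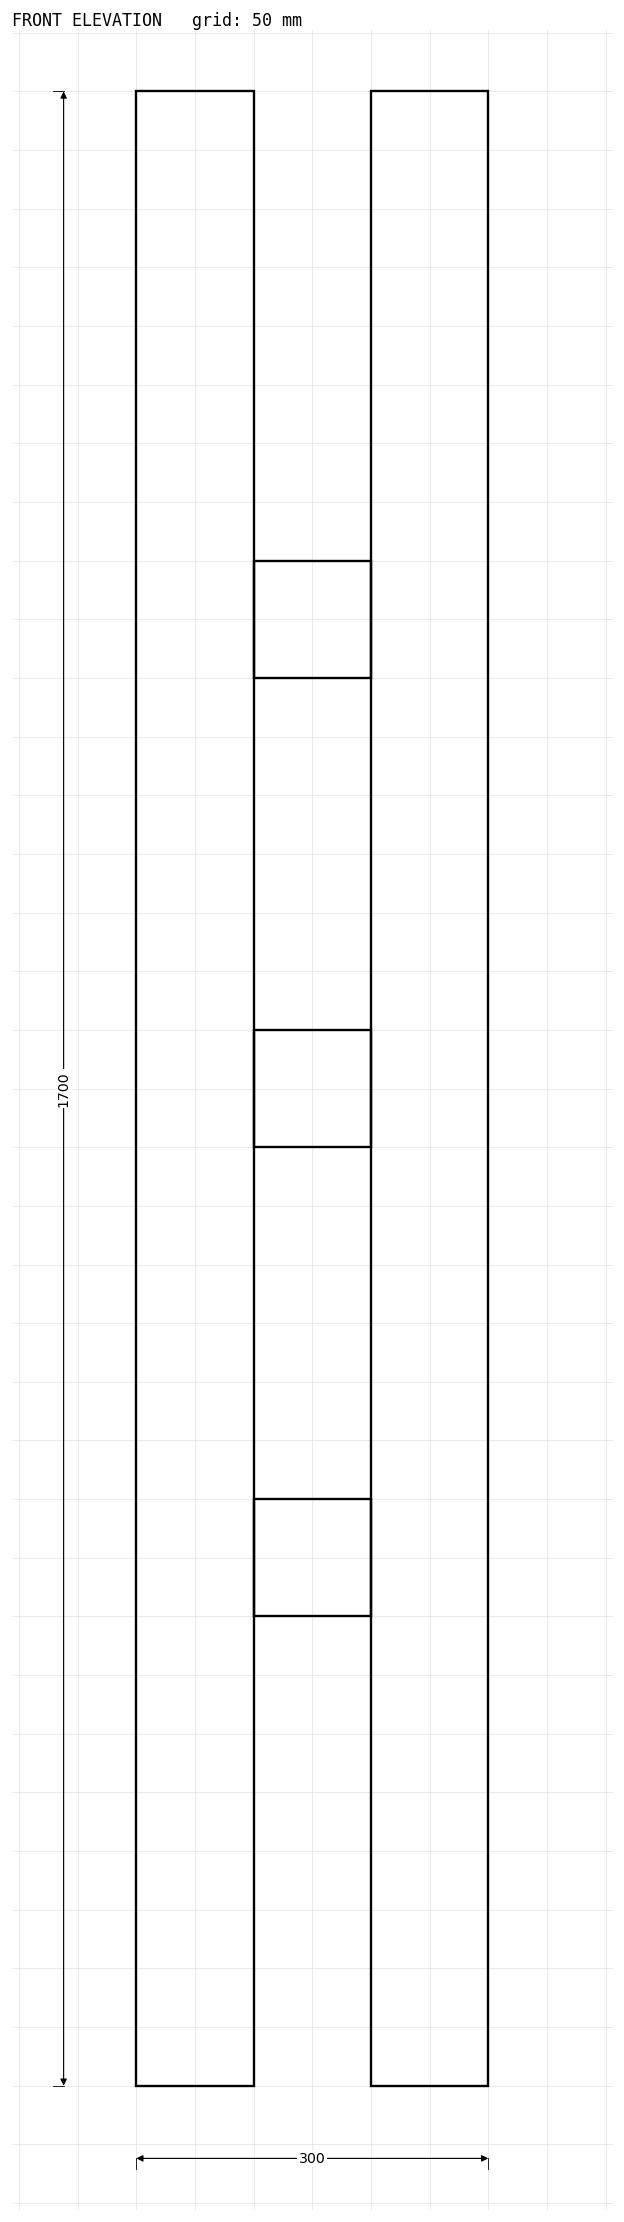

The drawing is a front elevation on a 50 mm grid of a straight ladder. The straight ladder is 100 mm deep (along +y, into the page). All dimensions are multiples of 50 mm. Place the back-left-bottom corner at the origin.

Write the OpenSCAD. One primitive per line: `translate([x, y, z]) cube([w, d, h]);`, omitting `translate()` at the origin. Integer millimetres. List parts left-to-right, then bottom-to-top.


cube([100, 100, 1700]);
translate([100, 0, 400]) cube([100, 100, 100]);
translate([100, 0, 800]) cube([100, 100, 100]);
translate([100, 0, 1200]) cube([100, 100, 100]);
translate([200, 0, 0]) cube([100, 100, 1700]);


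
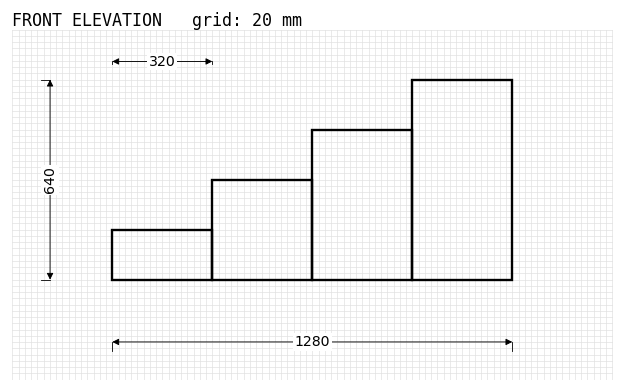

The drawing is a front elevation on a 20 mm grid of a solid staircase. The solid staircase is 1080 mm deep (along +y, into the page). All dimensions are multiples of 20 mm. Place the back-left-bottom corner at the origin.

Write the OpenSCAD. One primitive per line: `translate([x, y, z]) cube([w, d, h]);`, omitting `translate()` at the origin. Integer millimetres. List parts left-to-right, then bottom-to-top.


cube([320, 1080, 160]);
translate([320, 0, 0]) cube([320, 1080, 320]);
translate([640, 0, 0]) cube([320, 1080, 480]);
translate([960, 0, 0]) cube([320, 1080, 640]);


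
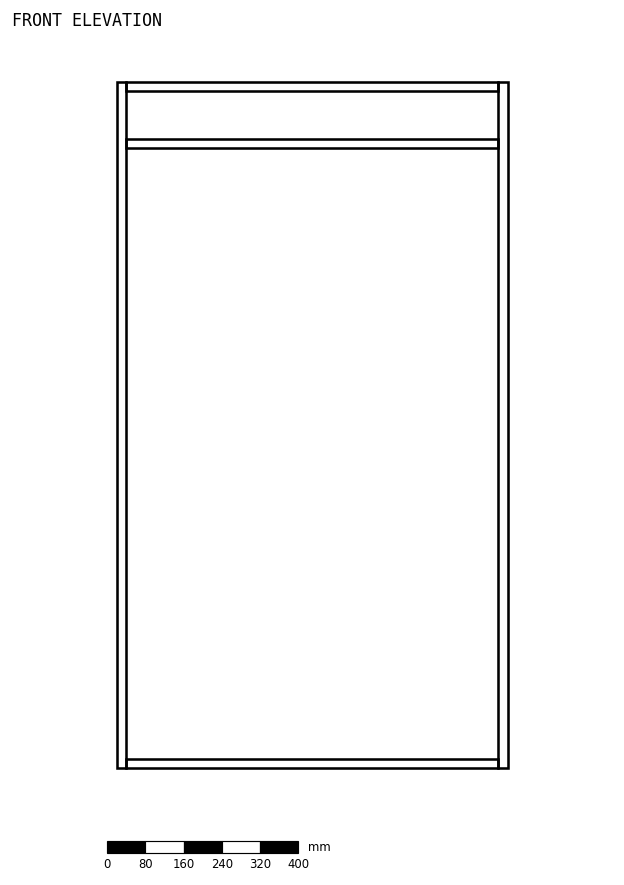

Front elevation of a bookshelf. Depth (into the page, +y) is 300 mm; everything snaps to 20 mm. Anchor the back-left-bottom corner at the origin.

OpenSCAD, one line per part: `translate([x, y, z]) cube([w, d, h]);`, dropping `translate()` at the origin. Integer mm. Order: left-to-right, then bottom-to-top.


cube([20, 300, 1440]);
translate([20, 0, 0]) cube([780, 300, 20]);
translate([20, 0, 1300]) cube([780, 300, 20]);
translate([20, 0, 1420]) cube([780, 300, 20]);
translate([800, 0, 0]) cube([20, 300, 1440]);
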